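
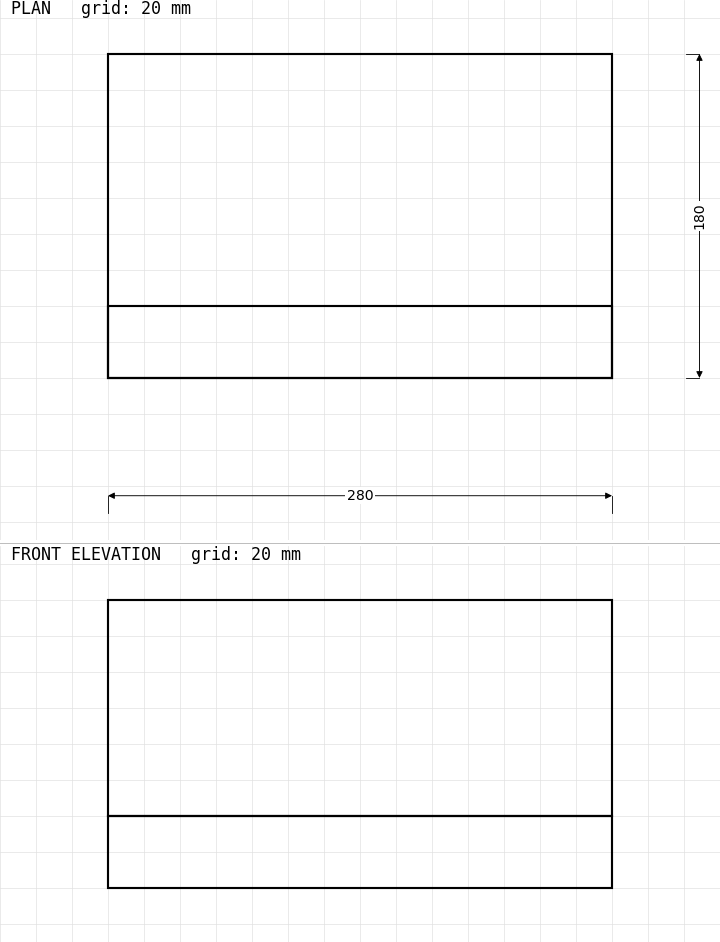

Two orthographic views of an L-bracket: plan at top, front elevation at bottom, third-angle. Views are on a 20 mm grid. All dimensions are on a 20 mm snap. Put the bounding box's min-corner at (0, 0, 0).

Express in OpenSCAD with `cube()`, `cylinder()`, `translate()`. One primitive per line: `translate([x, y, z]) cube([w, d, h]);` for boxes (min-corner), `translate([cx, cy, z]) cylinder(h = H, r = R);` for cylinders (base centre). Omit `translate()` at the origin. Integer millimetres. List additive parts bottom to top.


cube([280, 180, 40]);
translate([0, 0, 40]) cube([280, 40, 120]);


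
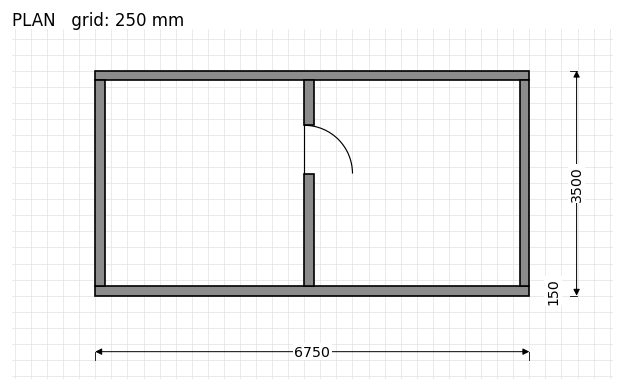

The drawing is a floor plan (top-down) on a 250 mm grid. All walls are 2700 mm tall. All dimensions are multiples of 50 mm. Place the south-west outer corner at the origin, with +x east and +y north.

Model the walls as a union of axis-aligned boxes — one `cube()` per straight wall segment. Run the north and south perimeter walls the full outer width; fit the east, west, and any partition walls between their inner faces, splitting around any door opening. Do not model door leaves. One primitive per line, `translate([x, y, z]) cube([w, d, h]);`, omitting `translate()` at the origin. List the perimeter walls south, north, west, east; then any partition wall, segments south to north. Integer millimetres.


cube([6750, 150, 2700]);
translate([0, 3350, 0]) cube([6750, 150, 2700]);
translate([0, 150, 0]) cube([150, 3200, 2700]);
translate([6600, 150, 0]) cube([150, 3200, 2700]);
translate([3250, 150, 0]) cube([150, 1750, 2700]);
translate([3250, 2650, 0]) cube([150, 700, 2700]);


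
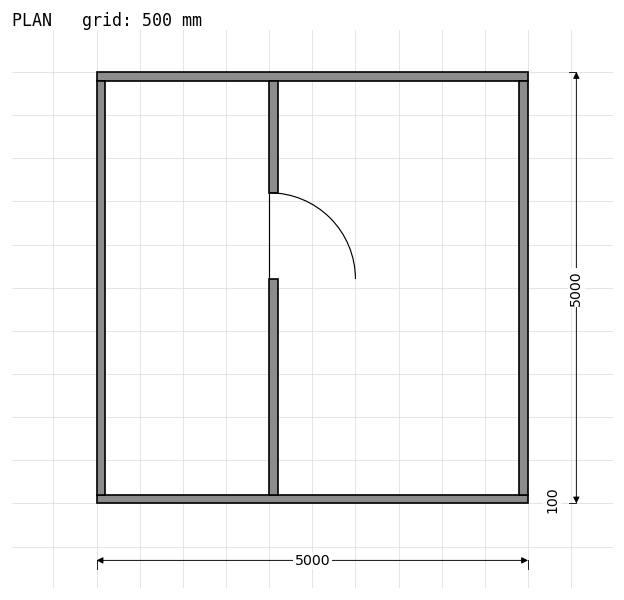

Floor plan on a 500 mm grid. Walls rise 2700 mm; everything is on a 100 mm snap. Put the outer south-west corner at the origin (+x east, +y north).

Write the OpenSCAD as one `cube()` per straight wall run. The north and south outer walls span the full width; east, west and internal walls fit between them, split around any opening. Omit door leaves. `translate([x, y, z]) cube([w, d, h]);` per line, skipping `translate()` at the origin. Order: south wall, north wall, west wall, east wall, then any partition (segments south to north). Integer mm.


cube([5000, 100, 2700]);
translate([0, 4900, 0]) cube([5000, 100, 2700]);
translate([0, 100, 0]) cube([100, 4800, 2700]);
translate([4900, 100, 0]) cube([100, 4800, 2700]);
translate([2000, 100, 0]) cube([100, 2500, 2700]);
translate([2000, 3600, 0]) cube([100, 1300, 2700]);


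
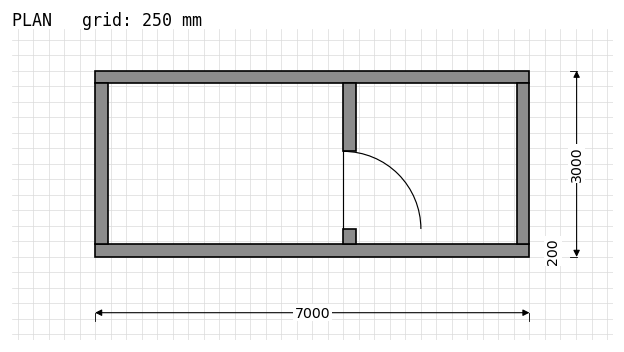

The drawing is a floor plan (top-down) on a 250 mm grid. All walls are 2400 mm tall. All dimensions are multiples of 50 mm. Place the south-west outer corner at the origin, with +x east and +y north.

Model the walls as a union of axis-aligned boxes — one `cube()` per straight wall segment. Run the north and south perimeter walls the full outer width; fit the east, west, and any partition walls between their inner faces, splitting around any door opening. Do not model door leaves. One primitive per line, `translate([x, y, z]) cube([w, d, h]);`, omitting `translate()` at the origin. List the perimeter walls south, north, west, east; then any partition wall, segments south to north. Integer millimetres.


cube([7000, 200, 2400]);
translate([0, 2800, 0]) cube([7000, 200, 2400]);
translate([0, 200, 0]) cube([200, 2600, 2400]);
translate([6800, 200, 0]) cube([200, 2600, 2400]);
translate([4000, 200, 0]) cube([200, 250, 2400]);
translate([4000, 1700, 0]) cube([200, 1100, 2400]);


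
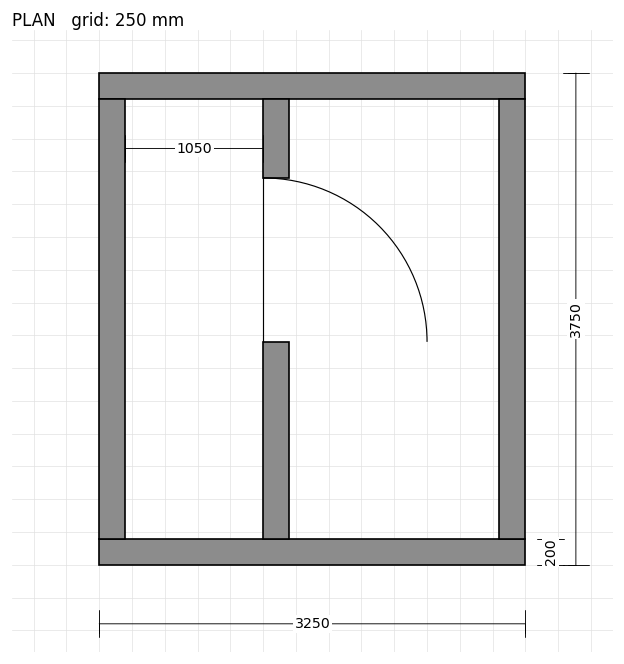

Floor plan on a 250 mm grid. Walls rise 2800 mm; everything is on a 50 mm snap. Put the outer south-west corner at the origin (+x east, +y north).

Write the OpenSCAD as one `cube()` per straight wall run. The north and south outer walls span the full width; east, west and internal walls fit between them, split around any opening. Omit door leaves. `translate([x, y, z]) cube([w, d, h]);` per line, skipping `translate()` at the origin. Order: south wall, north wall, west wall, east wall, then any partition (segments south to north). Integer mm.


cube([3250, 200, 2800]);
translate([0, 3550, 0]) cube([3250, 200, 2800]);
translate([0, 200, 0]) cube([200, 3350, 2800]);
translate([3050, 200, 0]) cube([200, 3350, 2800]);
translate([1250, 200, 0]) cube([200, 1500, 2800]);
translate([1250, 2950, 0]) cube([200, 600, 2800]);


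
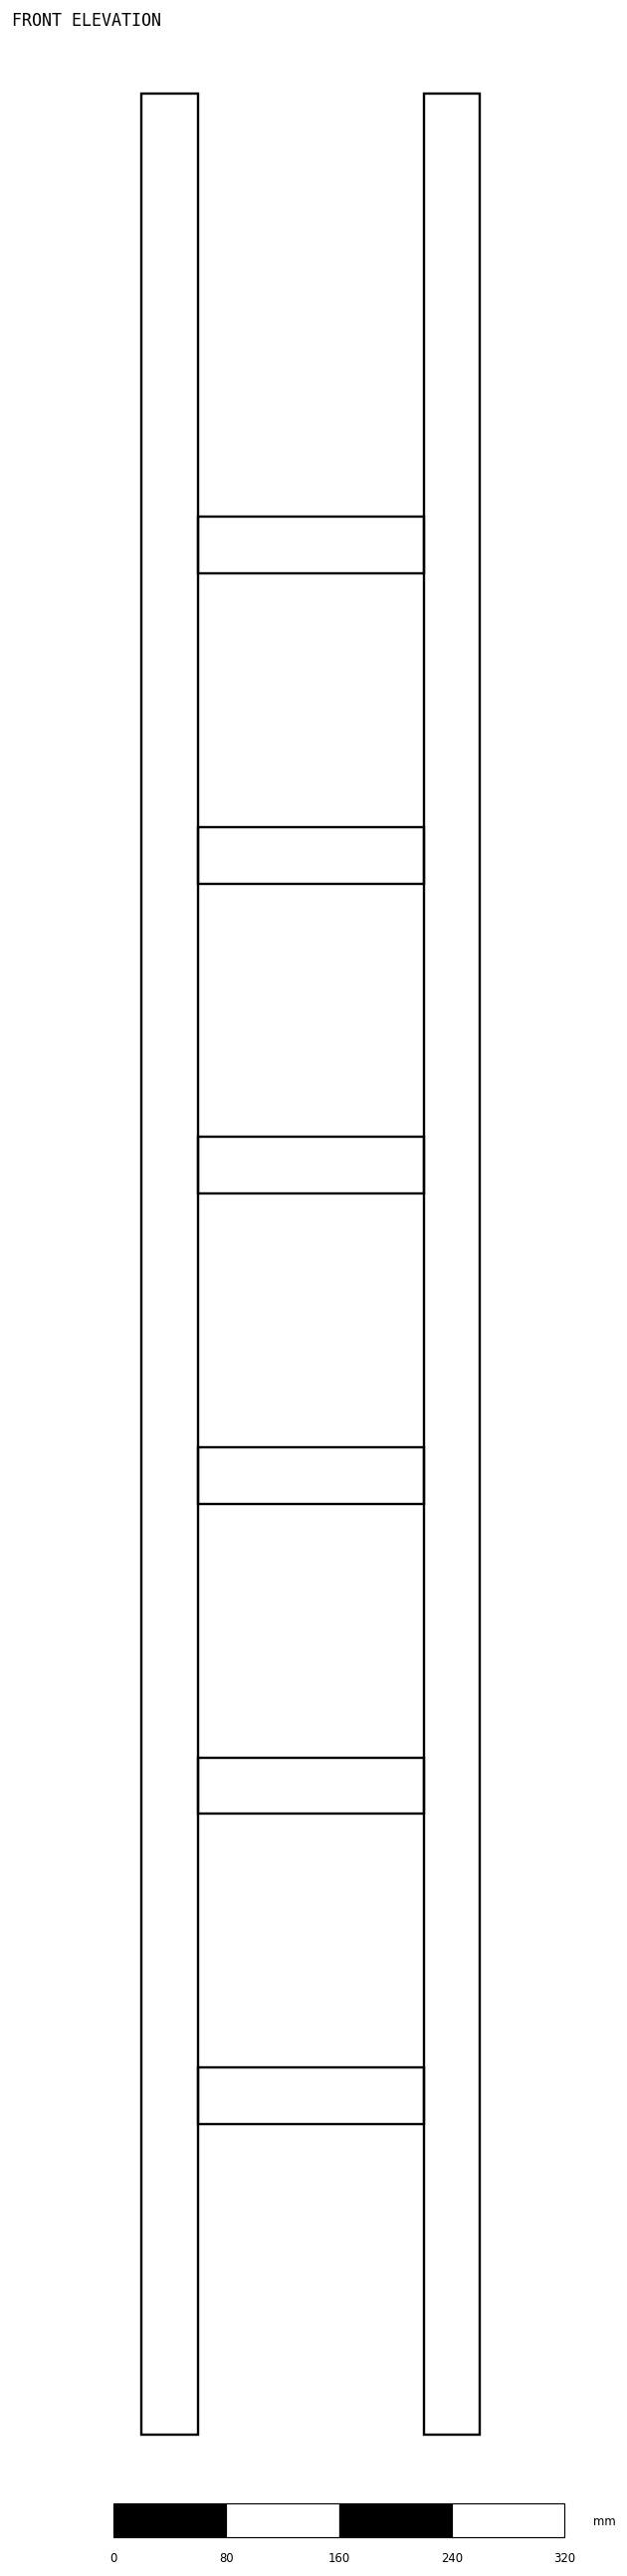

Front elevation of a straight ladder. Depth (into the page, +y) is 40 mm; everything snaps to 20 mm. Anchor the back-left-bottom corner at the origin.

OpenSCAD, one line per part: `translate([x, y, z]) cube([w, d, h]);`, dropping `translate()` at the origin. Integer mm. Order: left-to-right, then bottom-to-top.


cube([40, 40, 1660]);
translate([40, 0, 220]) cube([160, 40, 40]);
translate([40, 0, 440]) cube([160, 40, 40]);
translate([40, 0, 660]) cube([160, 40, 40]);
translate([40, 0, 880]) cube([160, 40, 40]);
translate([40, 0, 1100]) cube([160, 40, 40]);
translate([40, 0, 1320]) cube([160, 40, 40]);
translate([200, 0, 0]) cube([40, 40, 1660]);


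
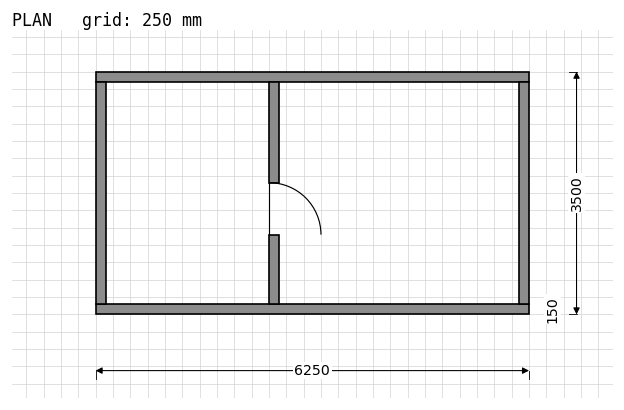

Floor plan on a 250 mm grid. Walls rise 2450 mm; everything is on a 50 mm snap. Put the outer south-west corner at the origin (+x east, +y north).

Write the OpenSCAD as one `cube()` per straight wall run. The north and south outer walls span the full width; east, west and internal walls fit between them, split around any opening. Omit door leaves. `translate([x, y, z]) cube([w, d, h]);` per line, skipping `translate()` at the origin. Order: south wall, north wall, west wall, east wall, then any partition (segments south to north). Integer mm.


cube([6250, 150, 2450]);
translate([0, 3350, 0]) cube([6250, 150, 2450]);
translate([0, 150, 0]) cube([150, 3200, 2450]);
translate([6100, 150, 0]) cube([150, 3200, 2450]);
translate([2500, 150, 0]) cube([150, 1000, 2450]);
translate([2500, 1900, 0]) cube([150, 1450, 2450]);


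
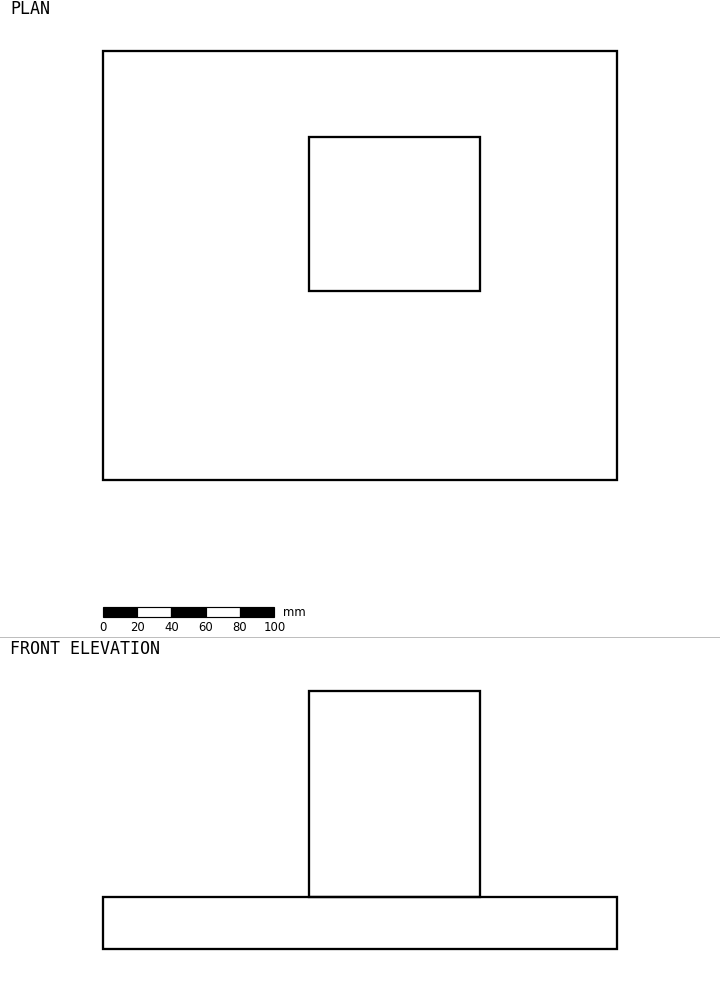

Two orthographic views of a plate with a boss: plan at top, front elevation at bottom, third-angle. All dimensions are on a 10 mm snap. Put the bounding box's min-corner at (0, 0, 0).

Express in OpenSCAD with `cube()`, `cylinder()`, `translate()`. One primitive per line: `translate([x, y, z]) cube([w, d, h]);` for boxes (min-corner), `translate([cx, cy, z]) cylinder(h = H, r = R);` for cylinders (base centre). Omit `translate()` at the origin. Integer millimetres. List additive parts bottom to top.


cube([300, 250, 30]);
translate([120, 110, 30]) cube([100, 90, 120]);


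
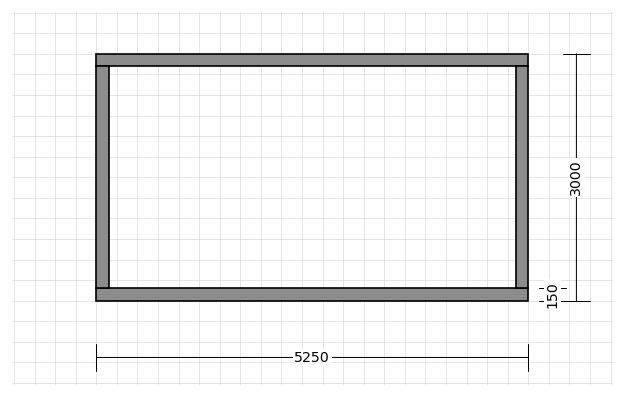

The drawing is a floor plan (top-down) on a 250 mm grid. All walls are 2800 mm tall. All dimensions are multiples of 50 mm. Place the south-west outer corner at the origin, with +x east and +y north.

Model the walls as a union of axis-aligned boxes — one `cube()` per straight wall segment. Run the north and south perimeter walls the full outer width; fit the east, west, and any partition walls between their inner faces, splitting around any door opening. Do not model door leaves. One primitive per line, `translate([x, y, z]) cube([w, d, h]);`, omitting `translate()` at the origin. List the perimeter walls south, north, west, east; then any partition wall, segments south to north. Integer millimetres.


cube([5250, 150, 2800]);
translate([0, 2850, 0]) cube([5250, 150, 2800]);
translate([0, 150, 0]) cube([150, 2700, 2800]);
translate([5100, 150, 0]) cube([150, 2700, 2800]);


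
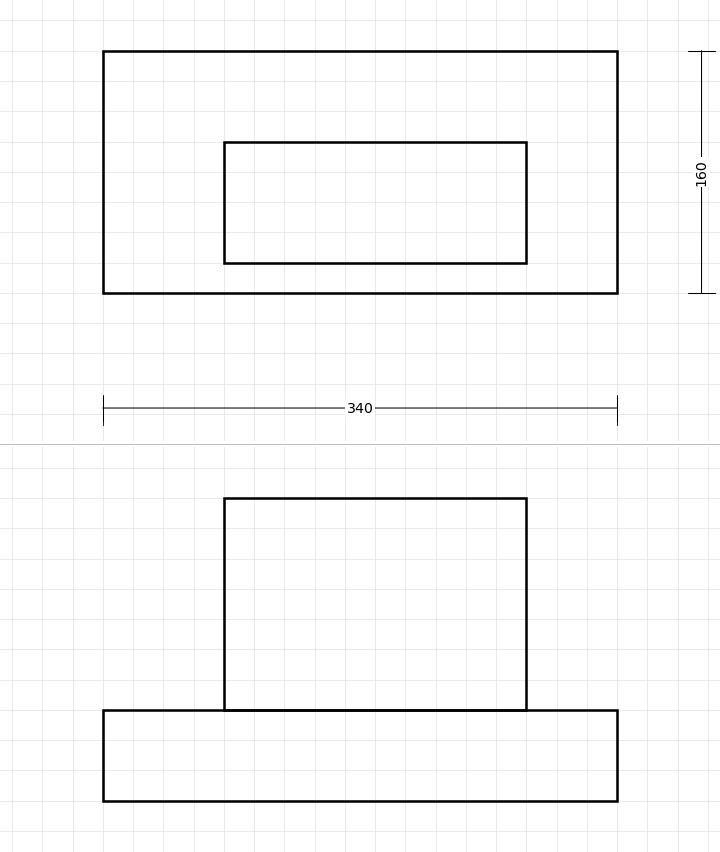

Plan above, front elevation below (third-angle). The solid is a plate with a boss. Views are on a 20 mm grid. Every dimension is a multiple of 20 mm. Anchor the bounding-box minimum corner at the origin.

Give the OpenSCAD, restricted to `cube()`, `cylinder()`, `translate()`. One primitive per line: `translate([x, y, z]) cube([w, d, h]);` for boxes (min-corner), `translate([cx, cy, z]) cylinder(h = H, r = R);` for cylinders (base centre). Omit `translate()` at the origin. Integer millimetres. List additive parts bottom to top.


cube([340, 160, 60]);
translate([80, 20, 60]) cube([200, 80, 140]);


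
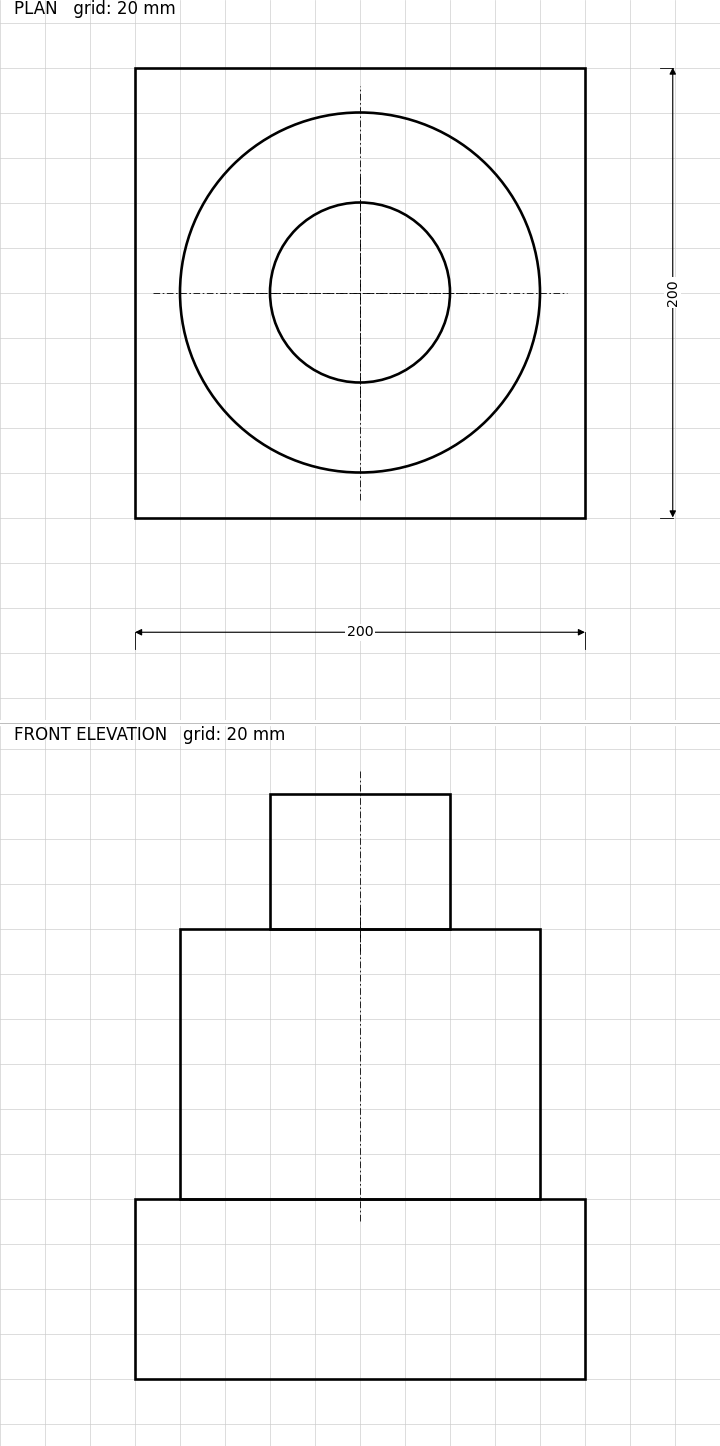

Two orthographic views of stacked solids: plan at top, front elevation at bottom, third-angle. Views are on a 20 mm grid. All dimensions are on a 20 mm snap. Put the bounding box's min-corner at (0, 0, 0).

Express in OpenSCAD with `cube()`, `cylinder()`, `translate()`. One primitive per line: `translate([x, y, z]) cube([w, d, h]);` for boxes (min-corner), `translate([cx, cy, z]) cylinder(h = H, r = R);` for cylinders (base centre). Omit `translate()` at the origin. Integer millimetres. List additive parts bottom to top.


cube([200, 200, 80]);
translate([100, 100, 80]) cylinder(h = 120, r = 80);
translate([100, 100, 200]) cylinder(h = 60, r = 40);


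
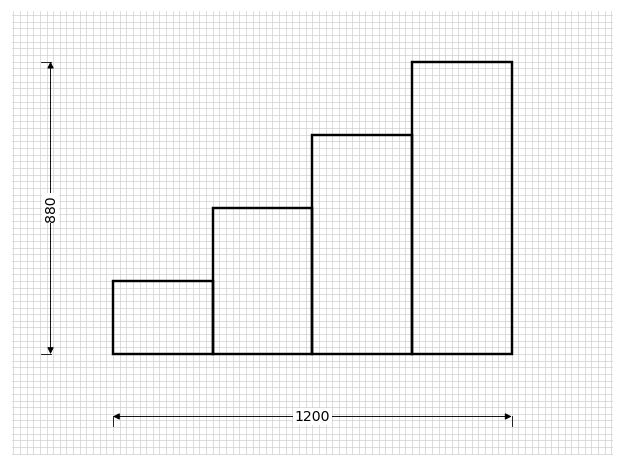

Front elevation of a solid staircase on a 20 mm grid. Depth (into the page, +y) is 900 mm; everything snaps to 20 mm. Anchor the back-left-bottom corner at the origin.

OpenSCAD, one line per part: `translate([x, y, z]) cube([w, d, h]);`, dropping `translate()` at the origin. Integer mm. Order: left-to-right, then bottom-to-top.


cube([300, 900, 220]);
translate([300, 0, 0]) cube([300, 900, 440]);
translate([600, 0, 0]) cube([300, 900, 660]);
translate([900, 0, 0]) cube([300, 900, 880]);


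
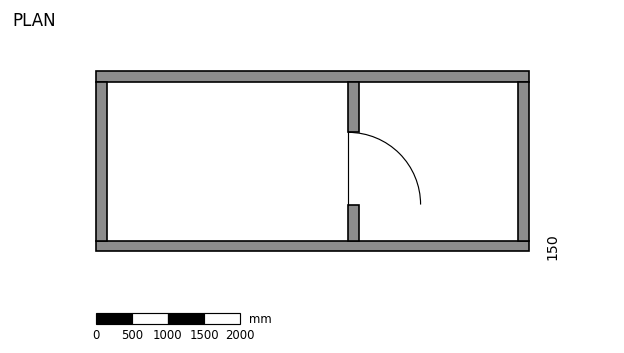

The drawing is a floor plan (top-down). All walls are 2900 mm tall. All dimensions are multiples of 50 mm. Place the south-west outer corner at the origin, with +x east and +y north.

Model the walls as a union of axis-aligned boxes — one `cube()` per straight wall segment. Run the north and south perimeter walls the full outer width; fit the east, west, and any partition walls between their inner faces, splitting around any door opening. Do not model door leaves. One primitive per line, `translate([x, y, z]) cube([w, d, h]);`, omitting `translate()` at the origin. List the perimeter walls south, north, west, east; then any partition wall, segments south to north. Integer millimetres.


cube([6000, 150, 2900]);
translate([0, 2350, 0]) cube([6000, 150, 2900]);
translate([0, 150, 0]) cube([150, 2200, 2900]);
translate([5850, 150, 0]) cube([150, 2200, 2900]);
translate([3500, 150, 0]) cube([150, 500, 2900]);
translate([3500, 1650, 0]) cube([150, 700, 2900]);


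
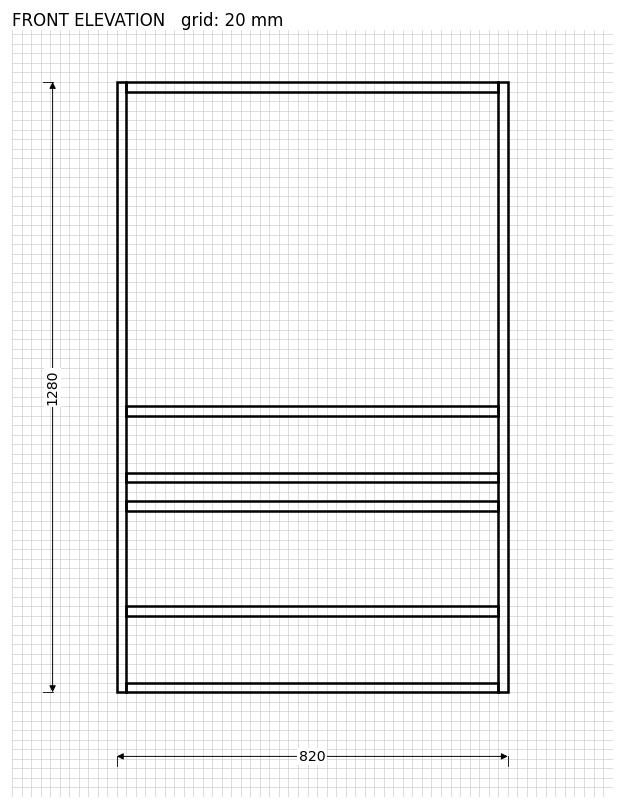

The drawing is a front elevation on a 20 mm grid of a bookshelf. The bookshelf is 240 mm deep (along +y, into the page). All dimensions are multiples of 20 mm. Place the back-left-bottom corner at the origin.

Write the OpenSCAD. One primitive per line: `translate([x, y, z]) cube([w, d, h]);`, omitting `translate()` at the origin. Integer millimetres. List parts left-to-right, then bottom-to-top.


cube([20, 240, 1280]);
translate([20, 0, 0]) cube([780, 240, 20]);
translate([20, 0, 160]) cube([780, 240, 20]);
translate([20, 0, 380]) cube([780, 240, 20]);
translate([20, 0, 440]) cube([780, 240, 20]);
translate([20, 0, 580]) cube([780, 240, 20]);
translate([20, 0, 1260]) cube([780, 240, 20]);
translate([800, 0, 0]) cube([20, 240, 1280]);


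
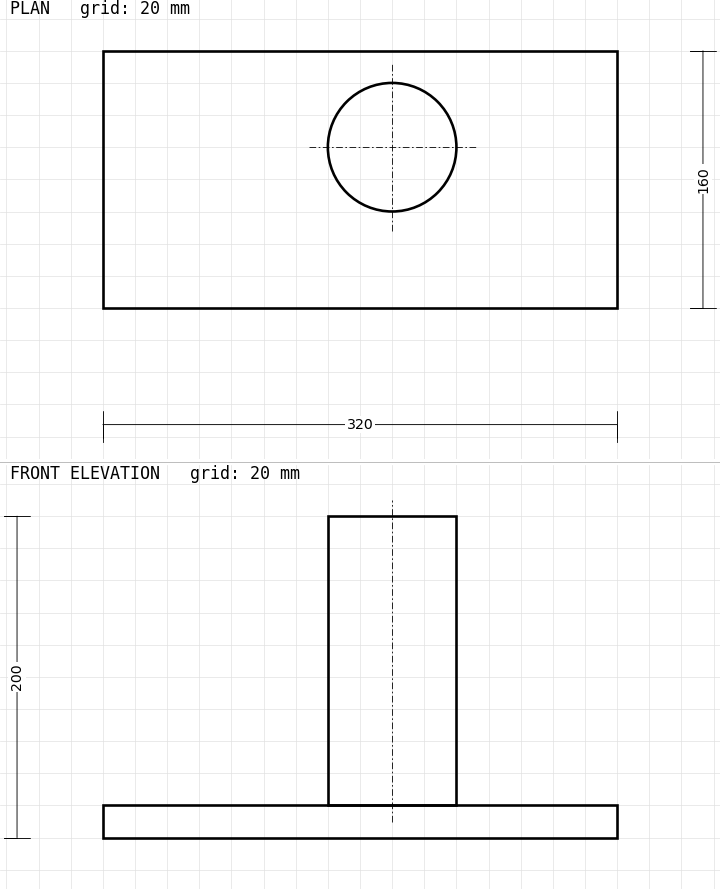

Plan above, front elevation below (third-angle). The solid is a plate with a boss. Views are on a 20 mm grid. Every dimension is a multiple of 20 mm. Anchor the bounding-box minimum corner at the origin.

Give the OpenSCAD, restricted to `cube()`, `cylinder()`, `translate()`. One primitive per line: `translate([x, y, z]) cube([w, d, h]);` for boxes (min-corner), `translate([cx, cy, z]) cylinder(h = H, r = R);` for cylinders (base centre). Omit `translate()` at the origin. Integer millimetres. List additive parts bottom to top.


cube([320, 160, 20]);
translate([180, 100, 20]) cylinder(h = 180, r = 40);


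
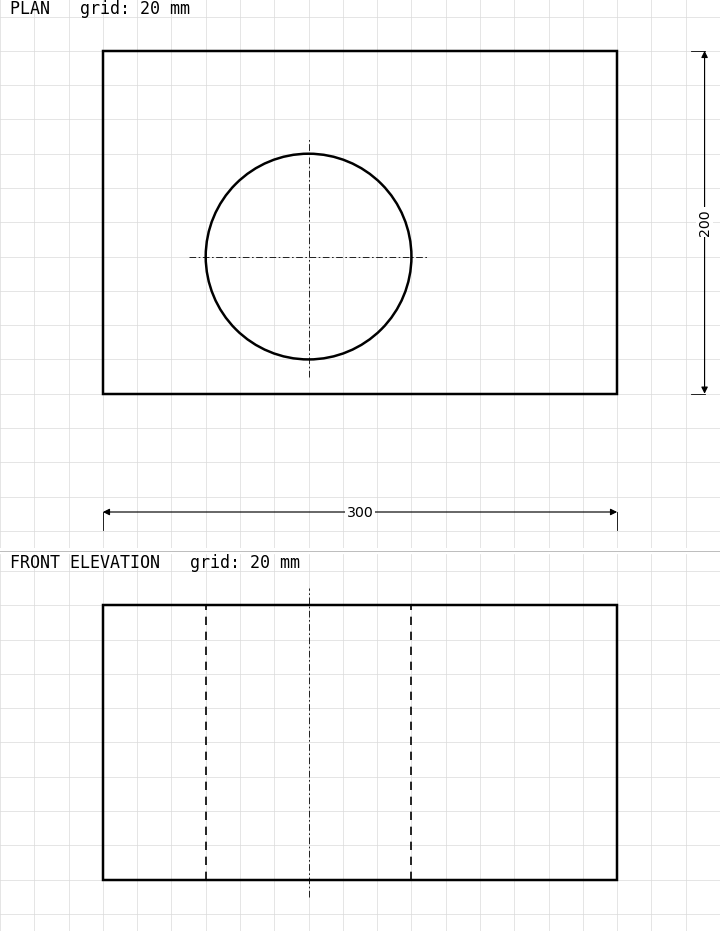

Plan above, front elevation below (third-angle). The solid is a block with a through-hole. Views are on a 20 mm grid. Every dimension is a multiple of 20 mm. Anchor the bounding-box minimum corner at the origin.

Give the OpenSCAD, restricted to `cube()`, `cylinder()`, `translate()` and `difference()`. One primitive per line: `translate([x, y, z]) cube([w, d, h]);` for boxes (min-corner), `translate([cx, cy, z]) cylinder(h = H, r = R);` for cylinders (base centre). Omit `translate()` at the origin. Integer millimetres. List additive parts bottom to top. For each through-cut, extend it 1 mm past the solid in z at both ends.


difference() {
  cube([300, 200, 160]);
  translate([120, 80, -1]) cylinder(h = 162, r = 60);
}


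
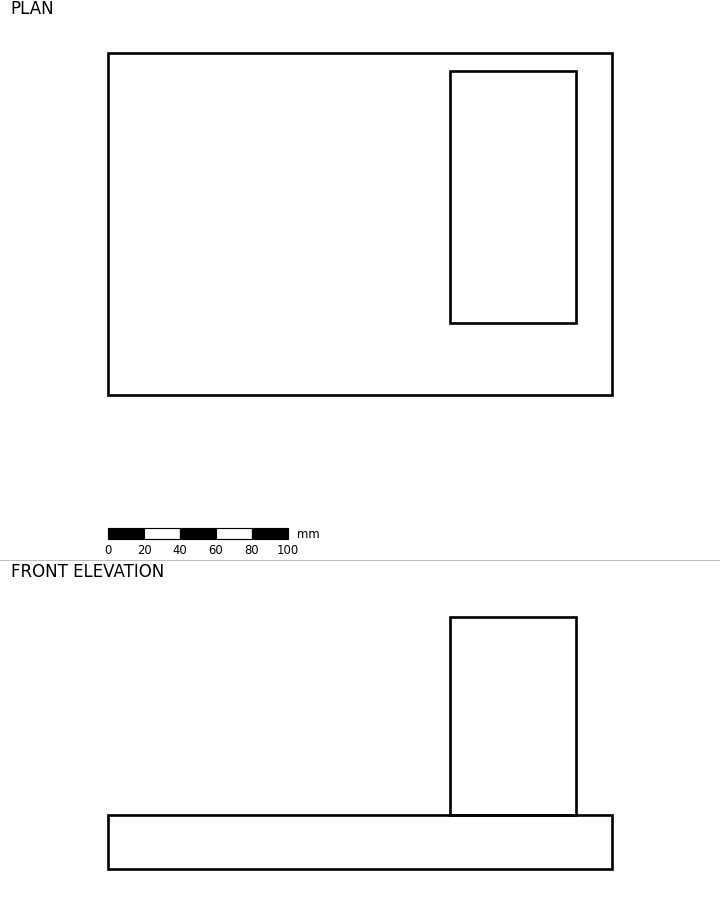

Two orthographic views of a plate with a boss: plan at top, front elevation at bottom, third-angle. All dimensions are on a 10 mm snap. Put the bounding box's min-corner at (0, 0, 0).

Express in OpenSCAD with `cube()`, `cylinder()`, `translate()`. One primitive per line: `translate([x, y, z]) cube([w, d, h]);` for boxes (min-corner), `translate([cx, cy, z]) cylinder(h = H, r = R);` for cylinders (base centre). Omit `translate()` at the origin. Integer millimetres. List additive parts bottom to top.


cube([280, 190, 30]);
translate([190, 40, 30]) cube([70, 140, 110]);


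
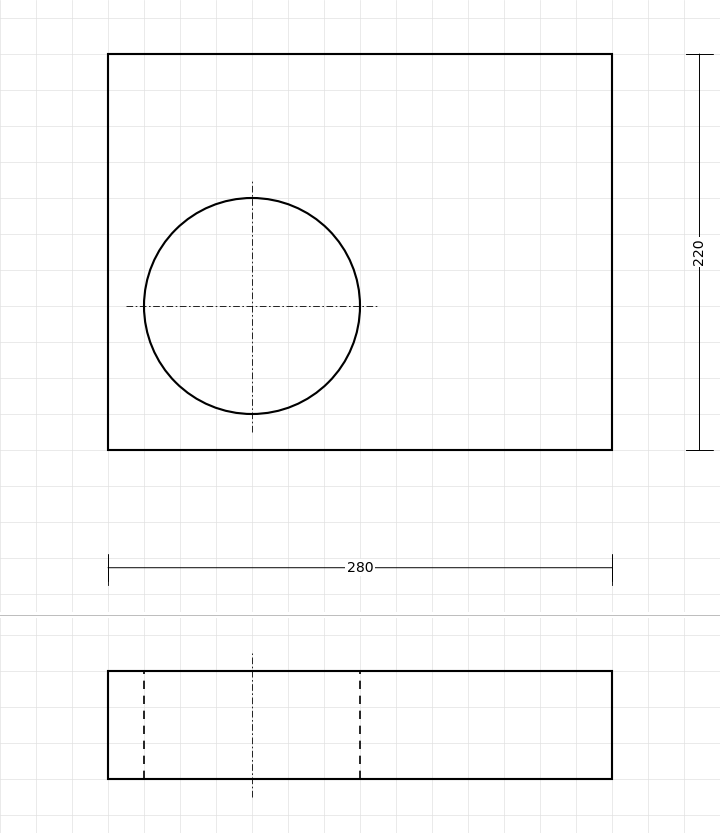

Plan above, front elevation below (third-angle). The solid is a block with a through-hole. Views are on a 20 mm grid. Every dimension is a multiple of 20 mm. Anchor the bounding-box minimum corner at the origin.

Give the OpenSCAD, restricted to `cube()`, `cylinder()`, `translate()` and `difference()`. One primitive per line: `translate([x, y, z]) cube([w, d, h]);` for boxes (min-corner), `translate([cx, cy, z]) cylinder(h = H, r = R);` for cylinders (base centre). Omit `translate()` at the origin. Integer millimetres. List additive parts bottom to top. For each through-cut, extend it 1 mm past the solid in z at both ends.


difference() {
  cube([280, 220, 60]);
  translate([80, 80, -1]) cylinder(h = 62, r = 60);
}


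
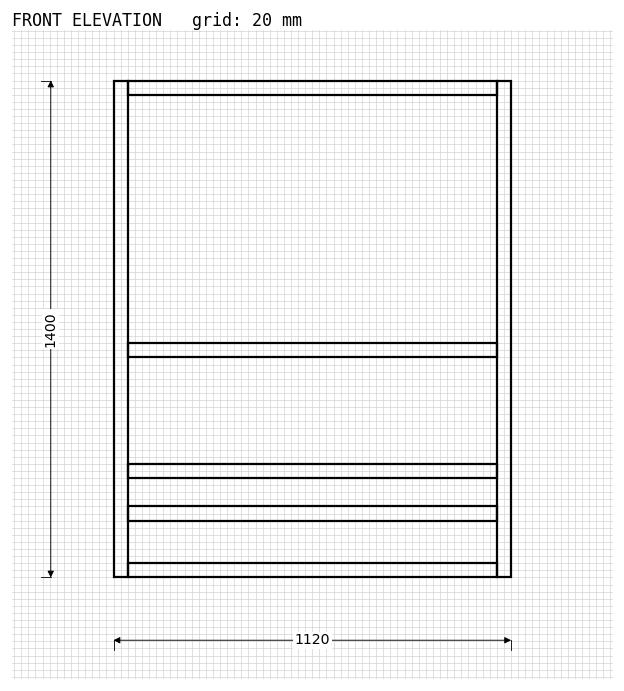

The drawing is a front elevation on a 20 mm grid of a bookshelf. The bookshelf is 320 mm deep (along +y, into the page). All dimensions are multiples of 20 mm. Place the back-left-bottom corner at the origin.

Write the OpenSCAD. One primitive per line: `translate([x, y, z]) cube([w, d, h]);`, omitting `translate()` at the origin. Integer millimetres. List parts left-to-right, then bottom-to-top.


cube([40, 320, 1400]);
translate([40, 0, 0]) cube([1040, 320, 40]);
translate([40, 0, 160]) cube([1040, 320, 40]);
translate([40, 0, 280]) cube([1040, 320, 40]);
translate([40, 0, 620]) cube([1040, 320, 40]);
translate([40, 0, 1360]) cube([1040, 320, 40]);
translate([1080, 0, 0]) cube([40, 320, 1400]);


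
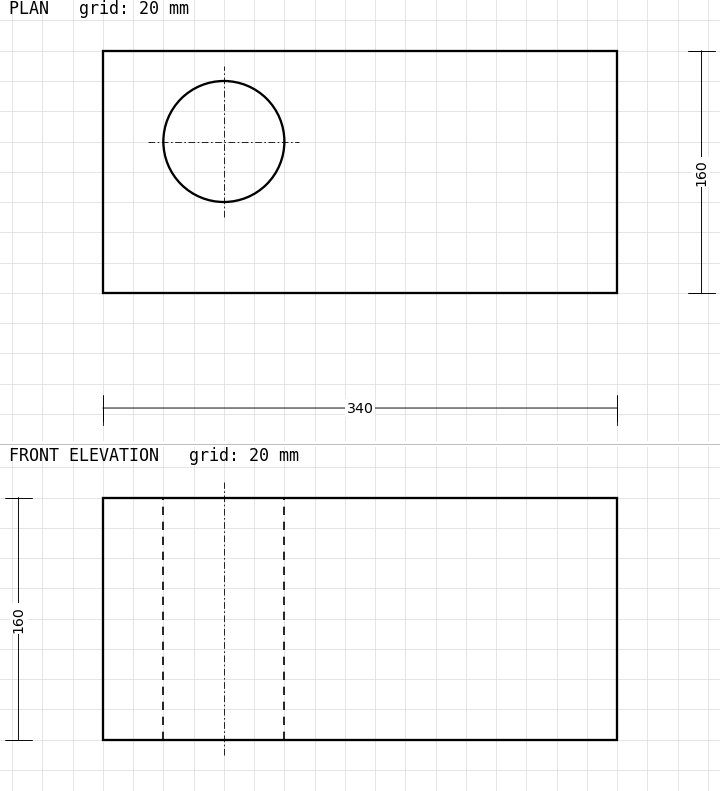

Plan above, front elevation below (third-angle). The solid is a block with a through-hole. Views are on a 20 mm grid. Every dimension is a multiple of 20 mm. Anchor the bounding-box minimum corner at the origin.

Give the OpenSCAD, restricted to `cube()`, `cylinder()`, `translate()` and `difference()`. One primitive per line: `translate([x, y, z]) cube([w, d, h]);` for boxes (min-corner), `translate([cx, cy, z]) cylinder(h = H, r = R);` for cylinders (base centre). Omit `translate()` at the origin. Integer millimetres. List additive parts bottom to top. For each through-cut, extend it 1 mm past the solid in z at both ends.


difference() {
  cube([340, 160, 160]);
  translate([80, 100, -1]) cylinder(h = 162, r = 40);
}


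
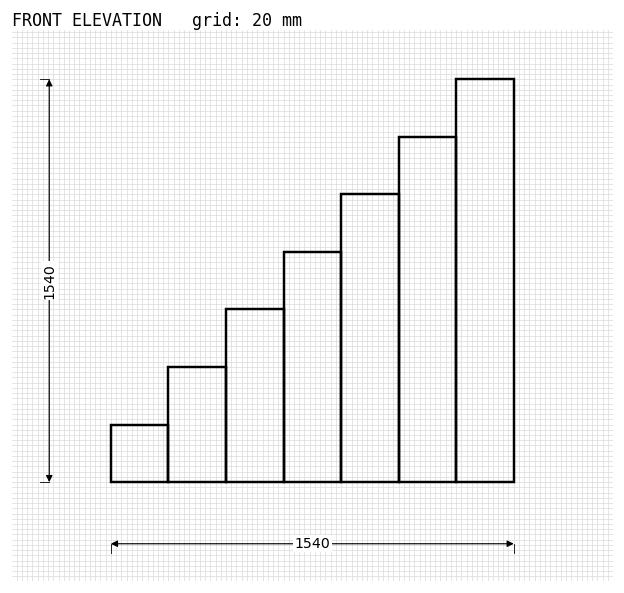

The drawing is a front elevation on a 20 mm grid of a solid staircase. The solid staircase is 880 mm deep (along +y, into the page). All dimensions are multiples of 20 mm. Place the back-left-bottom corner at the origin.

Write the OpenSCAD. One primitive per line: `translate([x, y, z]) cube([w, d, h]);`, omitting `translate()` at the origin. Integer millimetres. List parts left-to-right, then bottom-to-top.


cube([220, 880, 220]);
translate([220, 0, 0]) cube([220, 880, 440]);
translate([440, 0, 0]) cube([220, 880, 660]);
translate([660, 0, 0]) cube([220, 880, 880]);
translate([880, 0, 0]) cube([220, 880, 1100]);
translate([1100, 0, 0]) cube([220, 880, 1320]);
translate([1320, 0, 0]) cube([220, 880, 1540]);


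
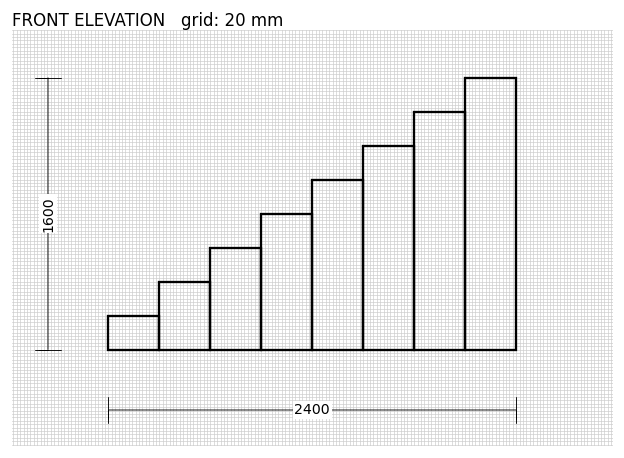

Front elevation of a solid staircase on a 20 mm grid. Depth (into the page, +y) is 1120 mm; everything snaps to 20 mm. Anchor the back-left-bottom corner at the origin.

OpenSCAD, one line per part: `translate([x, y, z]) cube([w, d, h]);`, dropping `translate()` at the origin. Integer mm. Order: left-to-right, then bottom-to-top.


cube([300, 1120, 200]);
translate([300, 0, 0]) cube([300, 1120, 400]);
translate([600, 0, 0]) cube([300, 1120, 600]);
translate([900, 0, 0]) cube([300, 1120, 800]);
translate([1200, 0, 0]) cube([300, 1120, 1000]);
translate([1500, 0, 0]) cube([300, 1120, 1200]);
translate([1800, 0, 0]) cube([300, 1120, 1400]);
translate([2100, 0, 0]) cube([300, 1120, 1600]);


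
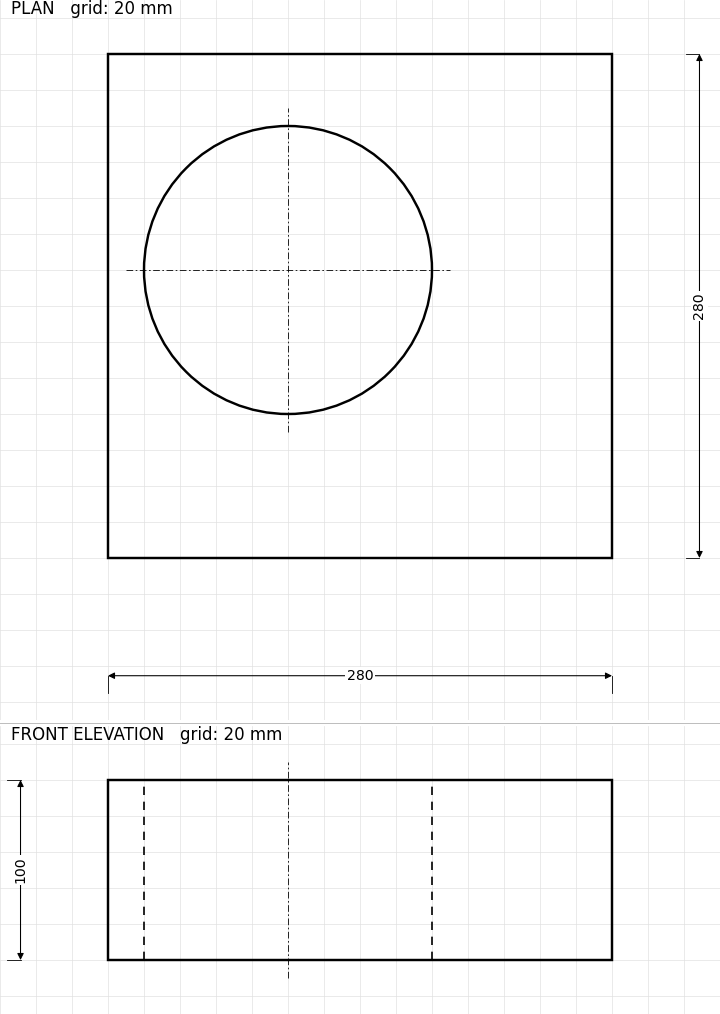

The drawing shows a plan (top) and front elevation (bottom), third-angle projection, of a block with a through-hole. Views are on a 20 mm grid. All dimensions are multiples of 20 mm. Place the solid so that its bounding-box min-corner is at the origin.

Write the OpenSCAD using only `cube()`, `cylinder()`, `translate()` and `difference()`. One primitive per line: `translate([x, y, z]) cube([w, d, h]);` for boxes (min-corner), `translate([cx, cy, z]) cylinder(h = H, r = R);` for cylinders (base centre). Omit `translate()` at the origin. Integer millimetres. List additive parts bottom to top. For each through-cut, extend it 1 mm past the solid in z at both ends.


difference() {
  cube([280, 280, 100]);
  translate([100, 160, -1]) cylinder(h = 102, r = 80);
}


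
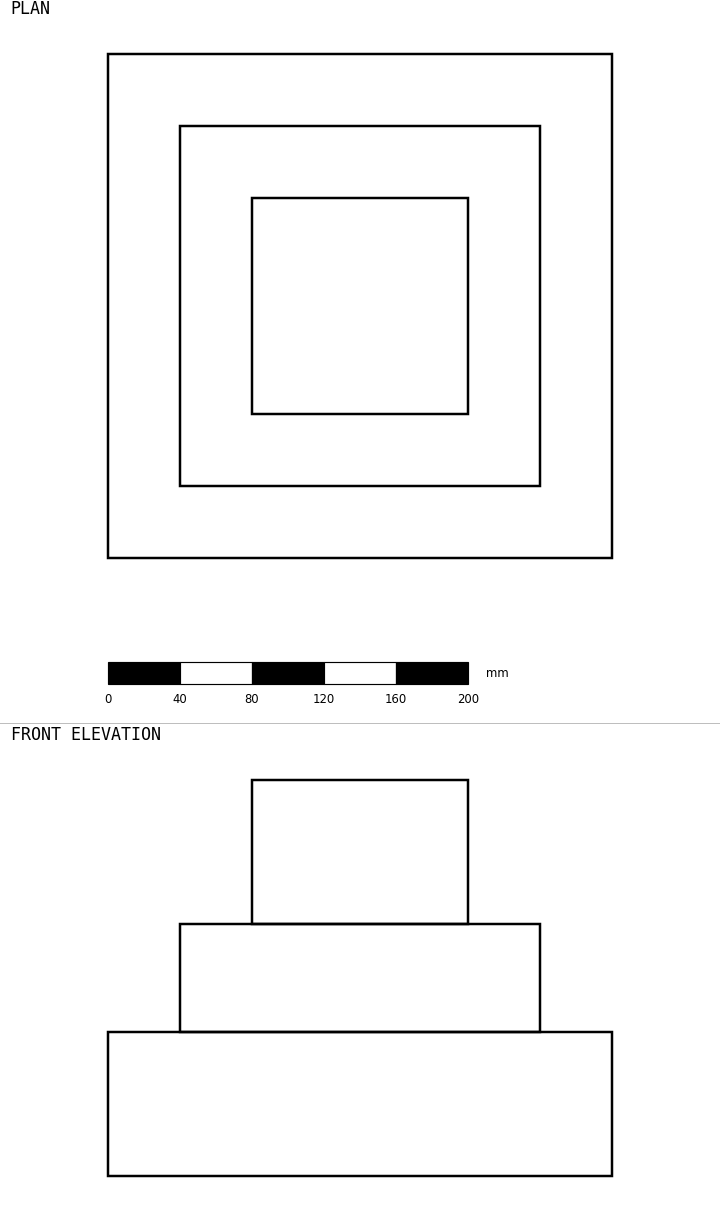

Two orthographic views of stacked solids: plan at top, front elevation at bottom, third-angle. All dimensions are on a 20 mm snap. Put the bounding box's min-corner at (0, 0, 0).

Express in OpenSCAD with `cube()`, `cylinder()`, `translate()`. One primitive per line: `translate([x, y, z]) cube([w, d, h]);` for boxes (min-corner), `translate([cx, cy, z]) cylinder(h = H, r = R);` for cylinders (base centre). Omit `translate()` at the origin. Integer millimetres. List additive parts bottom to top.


cube([280, 280, 80]);
translate([40, 40, 80]) cube([200, 200, 60]);
translate([80, 80, 140]) cube([120, 120, 80]);


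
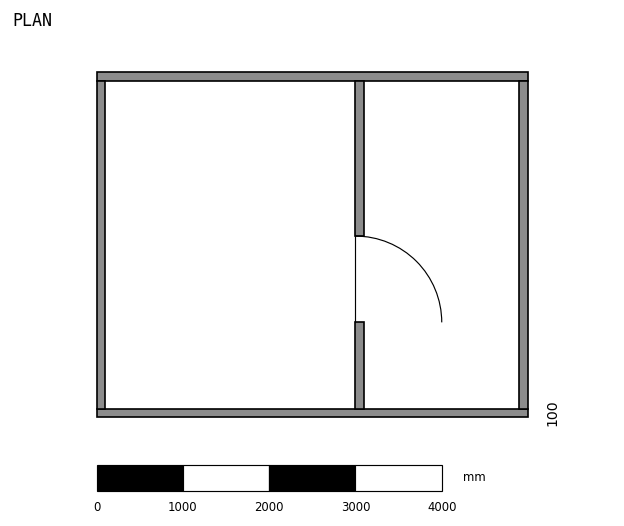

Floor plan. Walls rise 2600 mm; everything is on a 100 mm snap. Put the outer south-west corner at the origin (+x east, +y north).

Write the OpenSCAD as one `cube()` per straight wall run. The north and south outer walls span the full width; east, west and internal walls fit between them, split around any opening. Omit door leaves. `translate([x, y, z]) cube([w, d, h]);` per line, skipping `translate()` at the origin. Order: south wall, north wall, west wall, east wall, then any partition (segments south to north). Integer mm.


cube([5000, 100, 2600]);
translate([0, 3900, 0]) cube([5000, 100, 2600]);
translate([0, 100, 0]) cube([100, 3800, 2600]);
translate([4900, 100, 0]) cube([100, 3800, 2600]);
translate([3000, 100, 0]) cube([100, 1000, 2600]);
translate([3000, 2100, 0]) cube([100, 1800, 2600]);


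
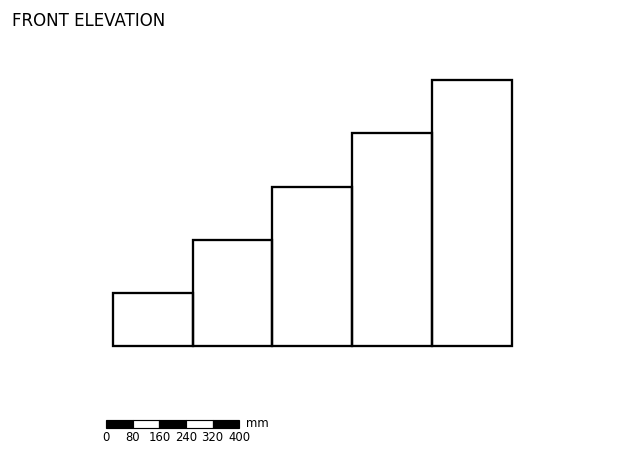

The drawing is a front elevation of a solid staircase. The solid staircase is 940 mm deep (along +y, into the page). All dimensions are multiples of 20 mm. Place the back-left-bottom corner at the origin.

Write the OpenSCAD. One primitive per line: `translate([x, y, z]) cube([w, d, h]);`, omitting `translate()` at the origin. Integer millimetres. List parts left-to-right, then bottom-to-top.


cube([240, 940, 160]);
translate([240, 0, 0]) cube([240, 940, 320]);
translate([480, 0, 0]) cube([240, 940, 480]);
translate([720, 0, 0]) cube([240, 940, 640]);
translate([960, 0, 0]) cube([240, 940, 800]);


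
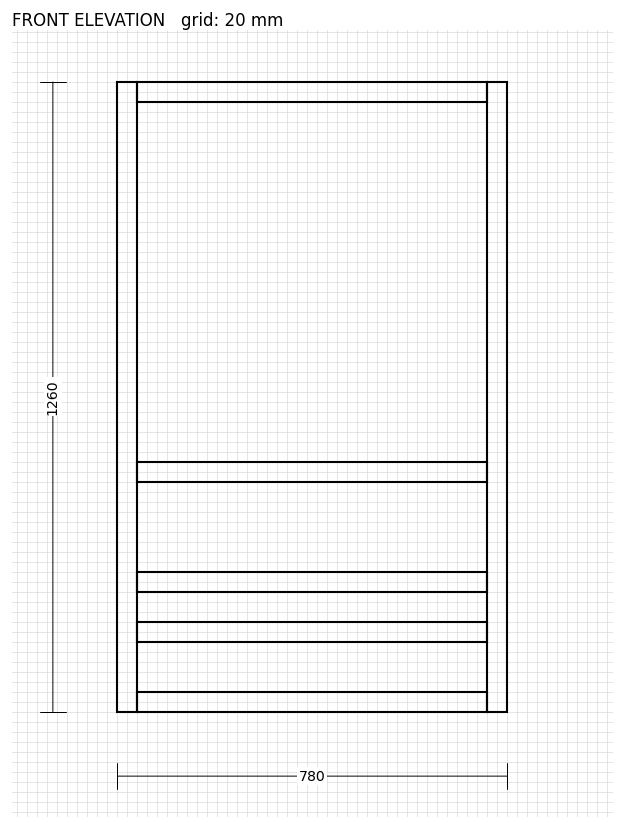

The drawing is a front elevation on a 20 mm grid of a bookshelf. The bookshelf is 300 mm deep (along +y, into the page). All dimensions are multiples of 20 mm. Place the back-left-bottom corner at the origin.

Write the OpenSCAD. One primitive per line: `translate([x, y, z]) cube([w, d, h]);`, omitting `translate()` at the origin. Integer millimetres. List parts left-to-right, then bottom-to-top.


cube([40, 300, 1260]);
translate([40, 0, 0]) cube([700, 300, 40]);
translate([40, 0, 140]) cube([700, 300, 40]);
translate([40, 0, 240]) cube([700, 300, 40]);
translate([40, 0, 460]) cube([700, 300, 40]);
translate([40, 0, 1220]) cube([700, 300, 40]);
translate([740, 0, 0]) cube([40, 300, 1260]);


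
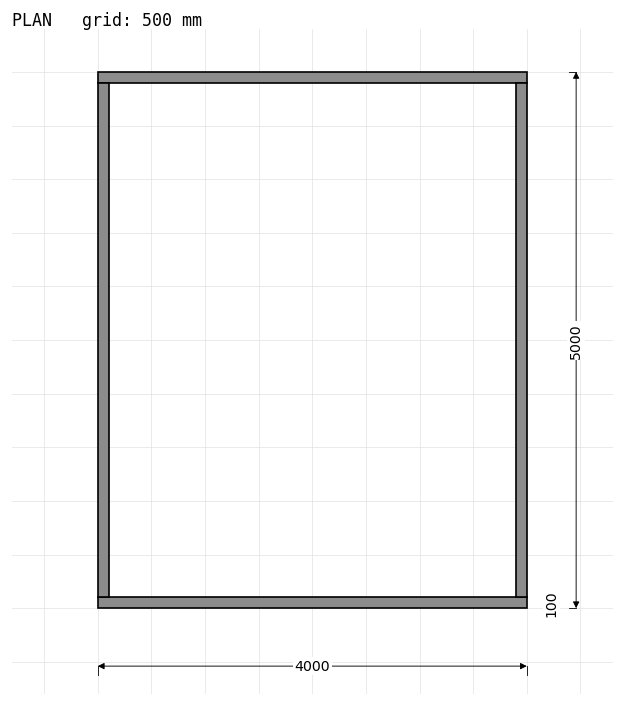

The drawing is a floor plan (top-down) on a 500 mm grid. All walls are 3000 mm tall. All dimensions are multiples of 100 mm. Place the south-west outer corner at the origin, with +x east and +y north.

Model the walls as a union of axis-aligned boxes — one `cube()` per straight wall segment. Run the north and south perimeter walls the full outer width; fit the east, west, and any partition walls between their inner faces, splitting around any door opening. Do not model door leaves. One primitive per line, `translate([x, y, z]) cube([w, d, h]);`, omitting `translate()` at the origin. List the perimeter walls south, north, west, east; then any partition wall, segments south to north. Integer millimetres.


cube([4000, 100, 3000]);
translate([0, 4900, 0]) cube([4000, 100, 3000]);
translate([0, 100, 0]) cube([100, 4800, 3000]);
translate([3900, 100, 0]) cube([100, 4800, 3000]);


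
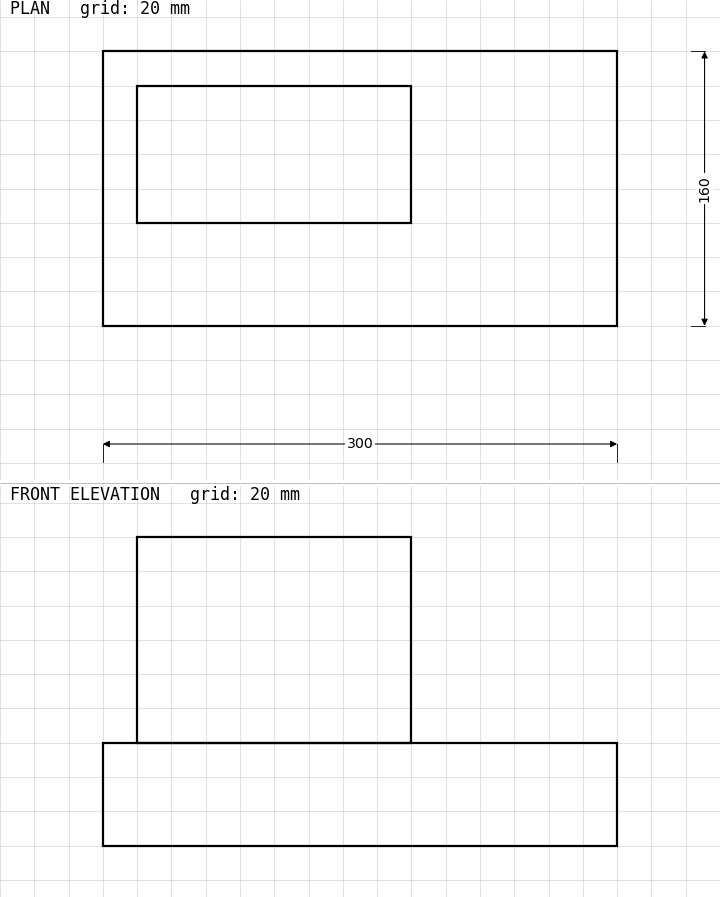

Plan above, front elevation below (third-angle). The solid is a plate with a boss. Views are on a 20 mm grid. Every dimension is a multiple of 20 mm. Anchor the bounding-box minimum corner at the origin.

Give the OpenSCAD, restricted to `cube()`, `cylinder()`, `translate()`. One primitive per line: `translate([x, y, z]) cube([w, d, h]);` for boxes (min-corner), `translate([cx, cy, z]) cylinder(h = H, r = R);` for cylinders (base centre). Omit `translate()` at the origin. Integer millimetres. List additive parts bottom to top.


cube([300, 160, 60]);
translate([20, 60, 60]) cube([160, 80, 120]);


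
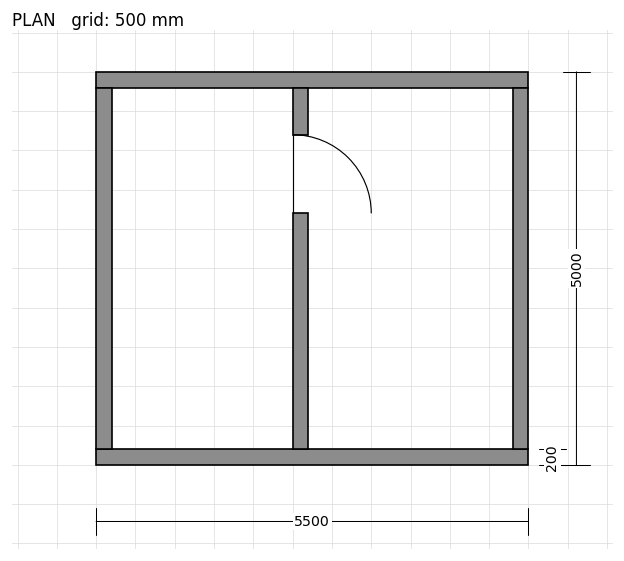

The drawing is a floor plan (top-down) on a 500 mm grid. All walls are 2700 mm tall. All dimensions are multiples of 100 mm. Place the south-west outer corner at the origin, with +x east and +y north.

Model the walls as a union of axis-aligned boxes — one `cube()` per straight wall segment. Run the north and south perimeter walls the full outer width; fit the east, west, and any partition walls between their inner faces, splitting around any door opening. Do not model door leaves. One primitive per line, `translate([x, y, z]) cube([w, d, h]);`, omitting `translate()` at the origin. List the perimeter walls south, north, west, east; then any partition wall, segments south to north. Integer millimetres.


cube([5500, 200, 2700]);
translate([0, 4800, 0]) cube([5500, 200, 2700]);
translate([0, 200, 0]) cube([200, 4600, 2700]);
translate([5300, 200, 0]) cube([200, 4600, 2700]);
translate([2500, 200, 0]) cube([200, 3000, 2700]);
translate([2500, 4200, 0]) cube([200, 600, 2700]);


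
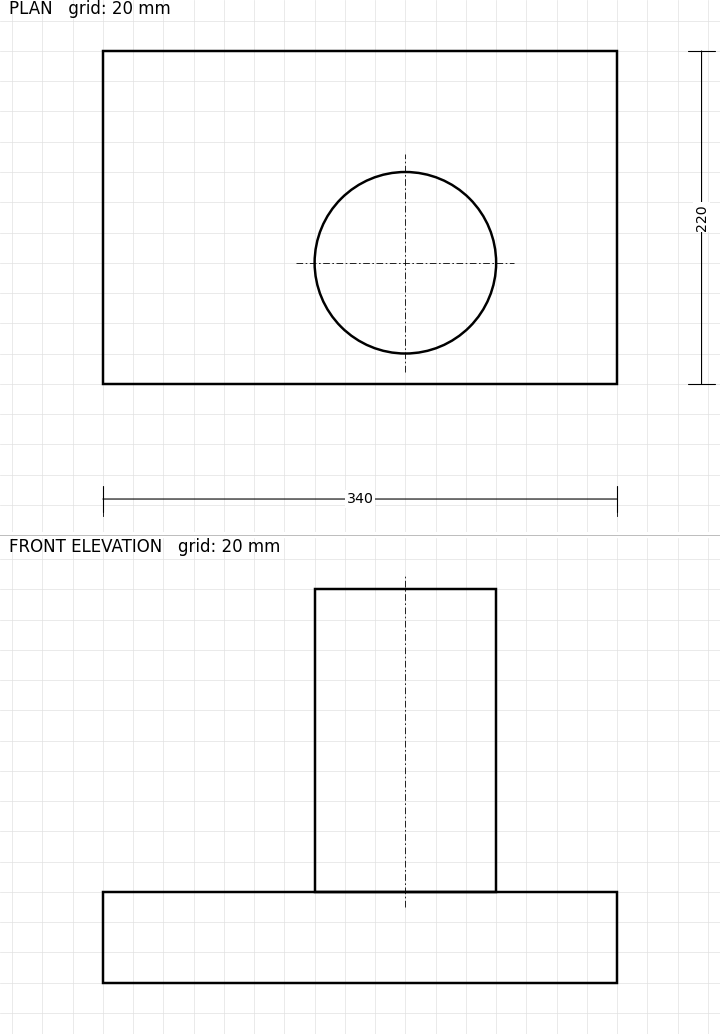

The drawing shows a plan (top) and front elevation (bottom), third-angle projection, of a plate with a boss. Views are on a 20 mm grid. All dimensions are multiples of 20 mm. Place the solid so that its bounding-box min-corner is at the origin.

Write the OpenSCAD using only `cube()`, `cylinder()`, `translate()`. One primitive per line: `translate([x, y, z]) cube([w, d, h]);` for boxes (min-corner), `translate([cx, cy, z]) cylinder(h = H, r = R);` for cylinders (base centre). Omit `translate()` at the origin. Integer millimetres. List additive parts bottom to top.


cube([340, 220, 60]);
translate([200, 80, 60]) cylinder(h = 200, r = 60);


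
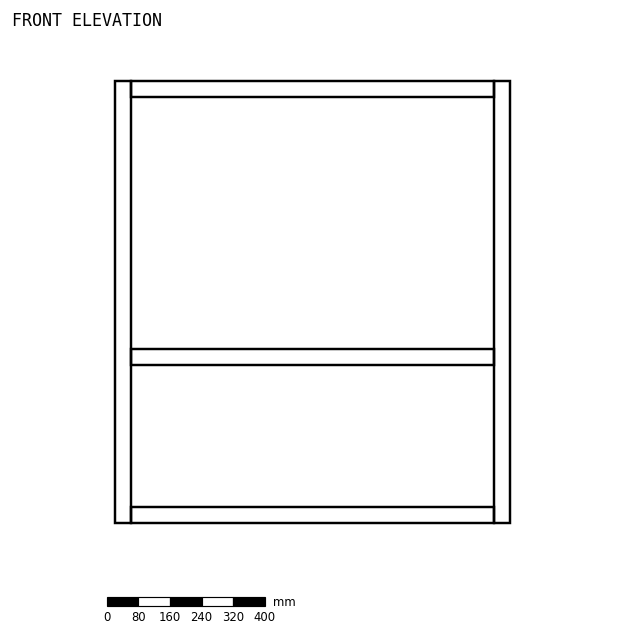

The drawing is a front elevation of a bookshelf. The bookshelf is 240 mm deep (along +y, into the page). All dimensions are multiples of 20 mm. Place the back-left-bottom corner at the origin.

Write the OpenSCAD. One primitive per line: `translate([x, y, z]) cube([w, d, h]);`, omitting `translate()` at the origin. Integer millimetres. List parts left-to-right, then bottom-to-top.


cube([40, 240, 1120]);
translate([40, 0, 0]) cube([920, 240, 40]);
translate([40, 0, 400]) cube([920, 240, 40]);
translate([40, 0, 1080]) cube([920, 240, 40]);
translate([960, 0, 0]) cube([40, 240, 1120]);


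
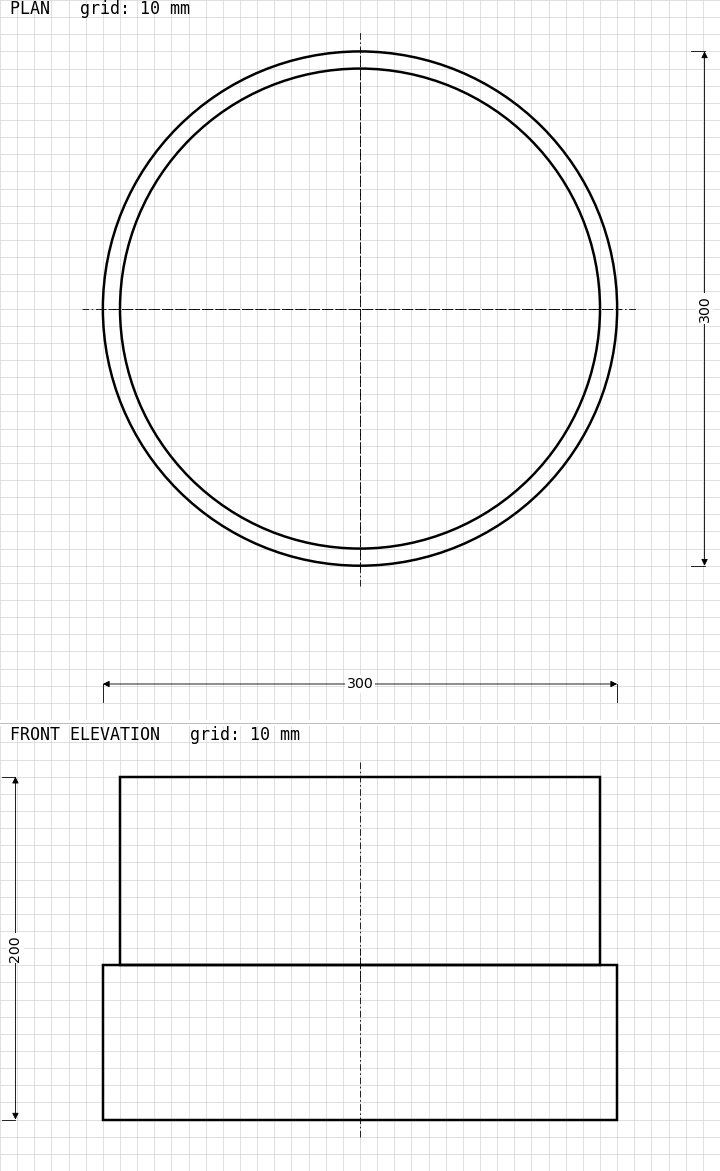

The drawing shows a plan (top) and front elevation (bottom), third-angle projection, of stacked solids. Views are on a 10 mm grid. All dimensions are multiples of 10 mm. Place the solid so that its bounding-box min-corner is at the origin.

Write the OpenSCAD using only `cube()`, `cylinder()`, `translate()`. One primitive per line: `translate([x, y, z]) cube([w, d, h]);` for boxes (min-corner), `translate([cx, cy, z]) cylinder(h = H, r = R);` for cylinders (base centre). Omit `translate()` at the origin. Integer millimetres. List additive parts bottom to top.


translate([150, 150, 0]) cylinder(h = 90, r = 150);
translate([150, 150, 90]) cylinder(h = 110, r = 140);


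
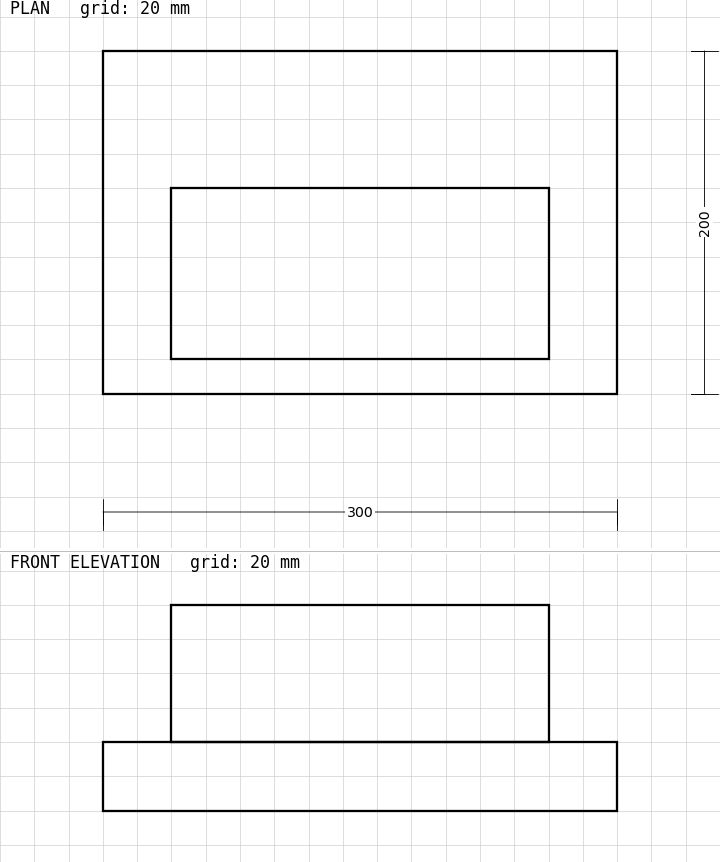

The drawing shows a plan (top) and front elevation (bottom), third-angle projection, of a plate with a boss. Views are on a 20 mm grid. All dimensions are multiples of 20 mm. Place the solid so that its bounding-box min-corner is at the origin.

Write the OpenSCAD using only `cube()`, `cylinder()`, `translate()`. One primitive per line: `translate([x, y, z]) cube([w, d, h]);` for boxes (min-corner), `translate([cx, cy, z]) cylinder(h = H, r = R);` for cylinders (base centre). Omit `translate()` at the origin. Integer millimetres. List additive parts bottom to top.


cube([300, 200, 40]);
translate([40, 20, 40]) cube([220, 100, 80]);


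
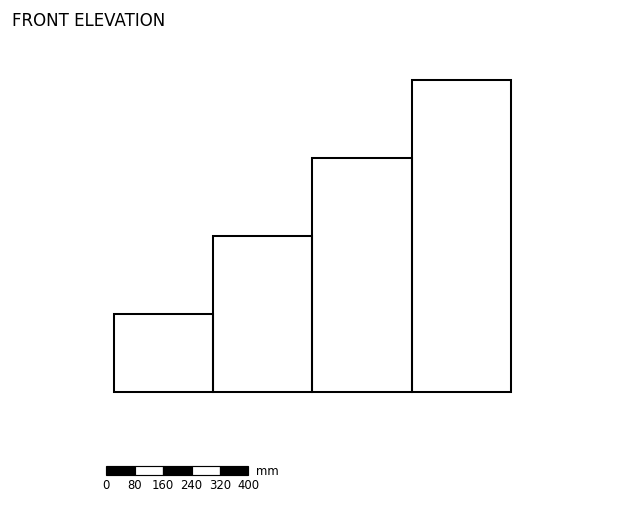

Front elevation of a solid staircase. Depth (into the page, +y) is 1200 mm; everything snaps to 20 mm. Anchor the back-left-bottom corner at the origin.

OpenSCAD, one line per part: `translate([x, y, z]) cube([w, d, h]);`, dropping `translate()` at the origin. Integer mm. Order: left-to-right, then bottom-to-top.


cube([280, 1200, 220]);
translate([280, 0, 0]) cube([280, 1200, 440]);
translate([560, 0, 0]) cube([280, 1200, 660]);
translate([840, 0, 0]) cube([280, 1200, 880]);


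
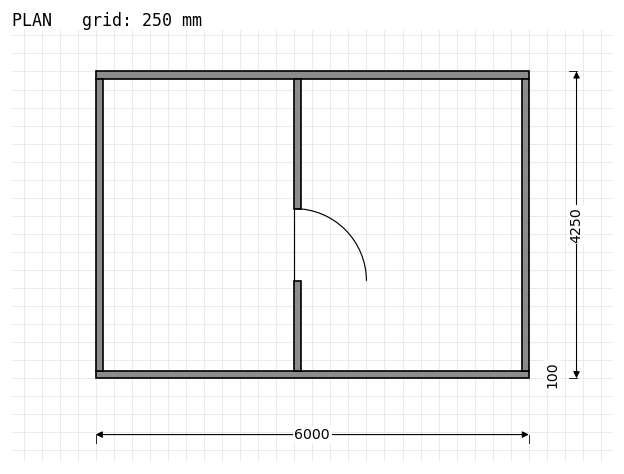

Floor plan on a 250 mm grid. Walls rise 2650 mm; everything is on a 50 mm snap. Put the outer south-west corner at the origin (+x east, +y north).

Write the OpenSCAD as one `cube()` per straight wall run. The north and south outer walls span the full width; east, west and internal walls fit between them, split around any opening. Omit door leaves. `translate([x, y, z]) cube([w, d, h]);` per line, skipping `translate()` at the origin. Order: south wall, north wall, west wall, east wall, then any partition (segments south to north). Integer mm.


cube([6000, 100, 2650]);
translate([0, 4150, 0]) cube([6000, 100, 2650]);
translate([0, 100, 0]) cube([100, 4050, 2650]);
translate([5900, 100, 0]) cube([100, 4050, 2650]);
translate([2750, 100, 0]) cube([100, 1250, 2650]);
translate([2750, 2350, 0]) cube([100, 1800, 2650]);


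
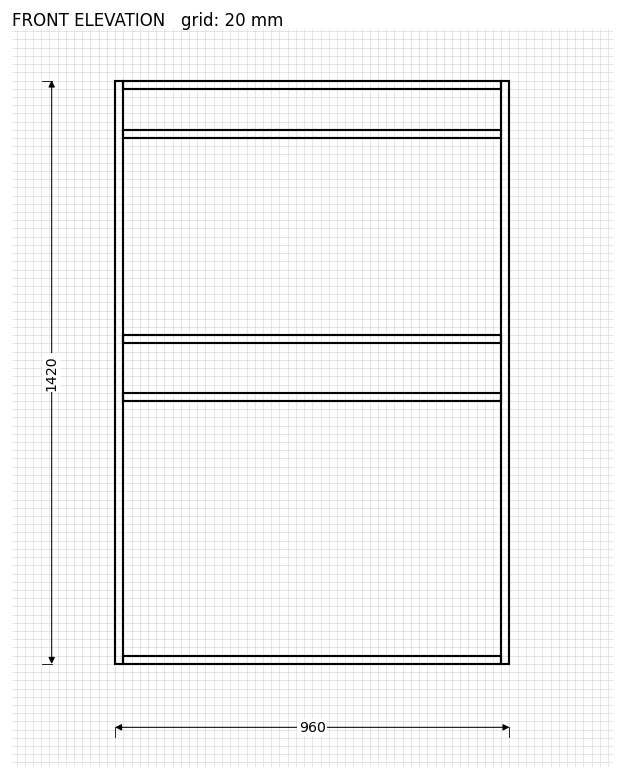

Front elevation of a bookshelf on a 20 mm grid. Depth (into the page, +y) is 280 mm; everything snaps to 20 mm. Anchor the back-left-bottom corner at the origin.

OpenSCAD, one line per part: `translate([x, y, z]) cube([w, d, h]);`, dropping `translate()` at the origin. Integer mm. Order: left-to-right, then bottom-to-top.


cube([20, 280, 1420]);
translate([20, 0, 0]) cube([920, 280, 20]);
translate([20, 0, 640]) cube([920, 280, 20]);
translate([20, 0, 780]) cube([920, 280, 20]);
translate([20, 0, 1280]) cube([920, 280, 20]);
translate([20, 0, 1400]) cube([920, 280, 20]);
translate([940, 0, 0]) cube([20, 280, 1420]);


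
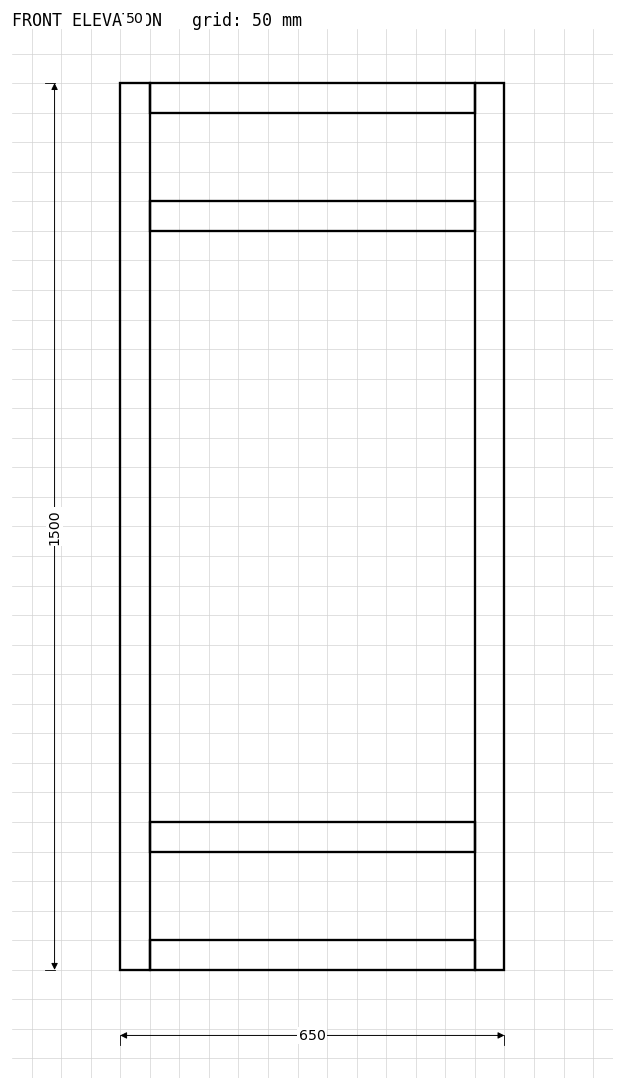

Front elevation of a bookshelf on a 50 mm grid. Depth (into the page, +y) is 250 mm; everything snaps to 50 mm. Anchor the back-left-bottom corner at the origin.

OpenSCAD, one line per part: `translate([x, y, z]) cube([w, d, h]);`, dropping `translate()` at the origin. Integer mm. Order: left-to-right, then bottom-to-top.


cube([50, 250, 1500]);
translate([50, 0, 0]) cube([550, 250, 50]);
translate([50, 0, 200]) cube([550, 250, 50]);
translate([50, 0, 1250]) cube([550, 250, 50]);
translate([50, 0, 1450]) cube([550, 250, 50]);
translate([600, 0, 0]) cube([50, 250, 1500]);


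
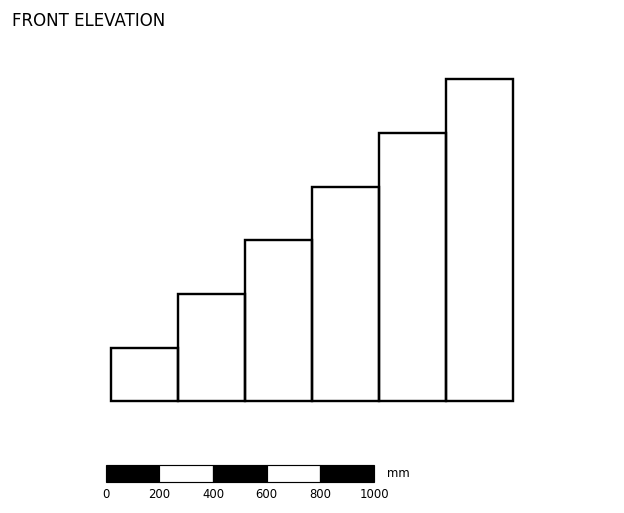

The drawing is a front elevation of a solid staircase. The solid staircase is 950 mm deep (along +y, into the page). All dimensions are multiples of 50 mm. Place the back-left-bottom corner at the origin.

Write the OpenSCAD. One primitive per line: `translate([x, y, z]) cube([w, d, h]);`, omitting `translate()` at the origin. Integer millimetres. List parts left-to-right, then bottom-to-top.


cube([250, 950, 200]);
translate([250, 0, 0]) cube([250, 950, 400]);
translate([500, 0, 0]) cube([250, 950, 600]);
translate([750, 0, 0]) cube([250, 950, 800]);
translate([1000, 0, 0]) cube([250, 950, 1000]);
translate([1250, 0, 0]) cube([250, 950, 1200]);


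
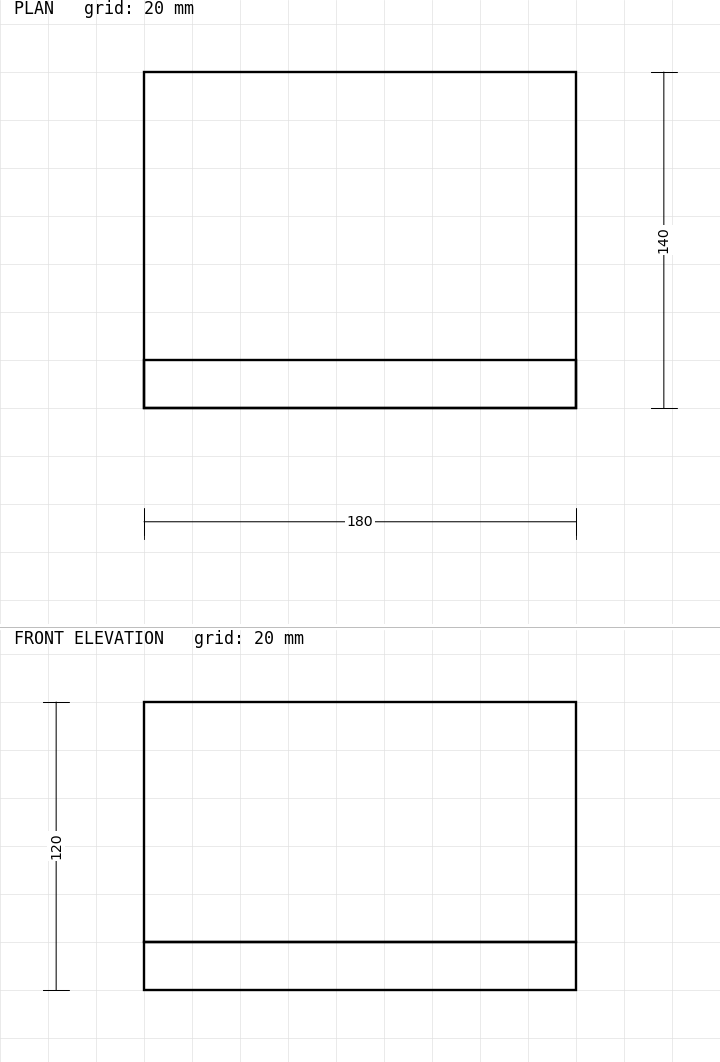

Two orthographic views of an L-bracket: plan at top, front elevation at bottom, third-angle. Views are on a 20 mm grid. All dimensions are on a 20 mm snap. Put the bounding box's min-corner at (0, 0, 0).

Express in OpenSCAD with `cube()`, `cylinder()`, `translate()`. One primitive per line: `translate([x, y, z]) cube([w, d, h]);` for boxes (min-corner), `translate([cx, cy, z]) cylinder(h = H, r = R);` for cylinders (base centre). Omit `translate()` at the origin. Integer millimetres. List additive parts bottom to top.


cube([180, 140, 20]);
translate([0, 0, 20]) cube([180, 20, 100]);
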